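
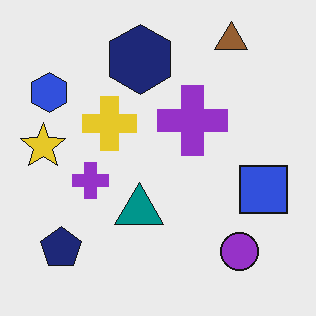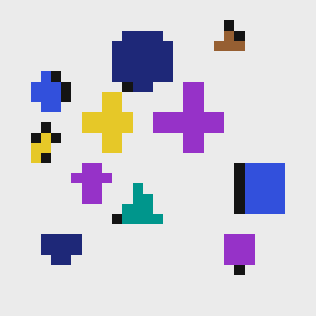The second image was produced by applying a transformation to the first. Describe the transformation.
Heavily pixelated into large blocks.

Shapes are reduced to large square blocks; fine edges and outlines are lost — a downscale-then-upscale (mosaic) effect.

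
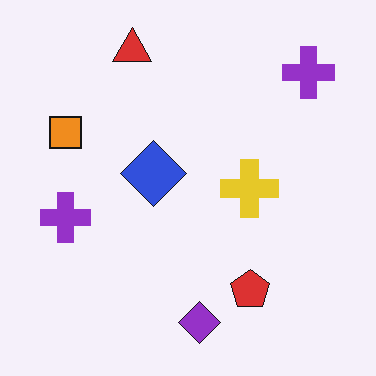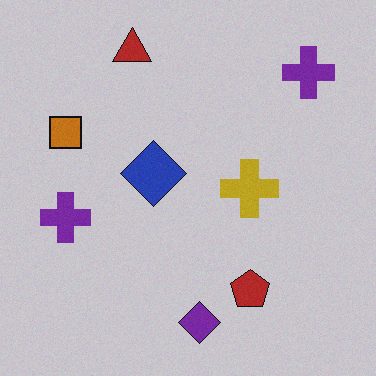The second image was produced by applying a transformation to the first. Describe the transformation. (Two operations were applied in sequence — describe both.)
This is the original image degraded with a light layer of grain, then slightly darkened.

Random speckle covers the whole image, including the flat background. Every pixel — background and shapes alike — is uniformly darkened.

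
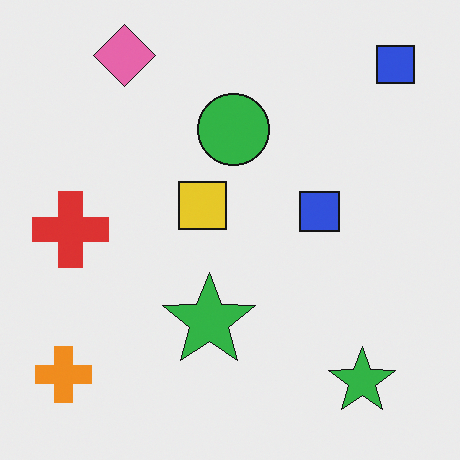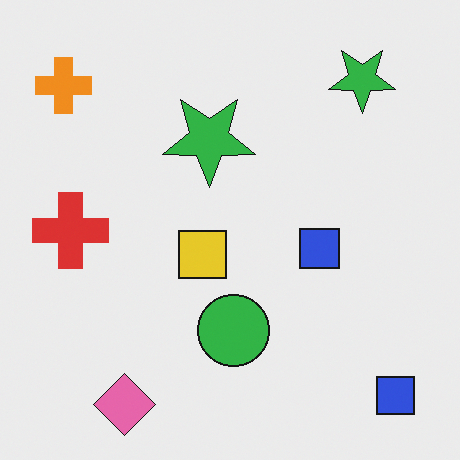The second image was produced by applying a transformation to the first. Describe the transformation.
This is the original image flipped vertically (top ↔ bottom).

The pink diamond is in the top-left of the first image and the bottom-left of the second — shapes on opposite sides of the horizontal midline have swapped in a mirror flip.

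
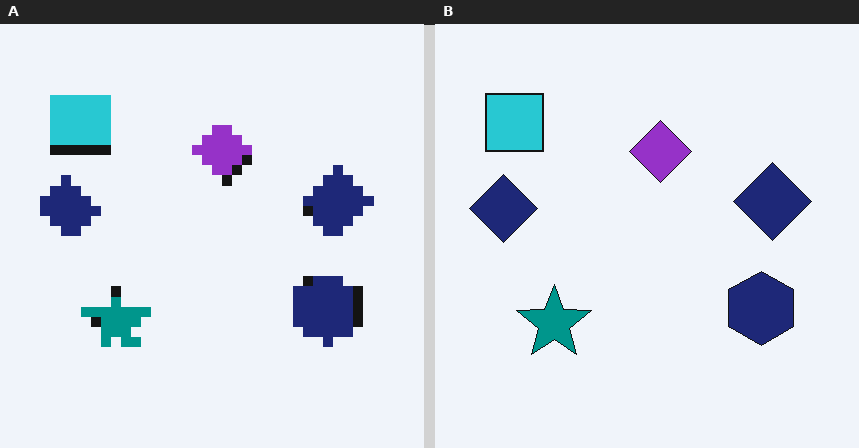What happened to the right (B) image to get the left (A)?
The image was heavily pixelated into large blocks.

Shapes are reduced to large square blocks; fine edges and outlines are lost — a downscale-then-upscale (mosaic) effect.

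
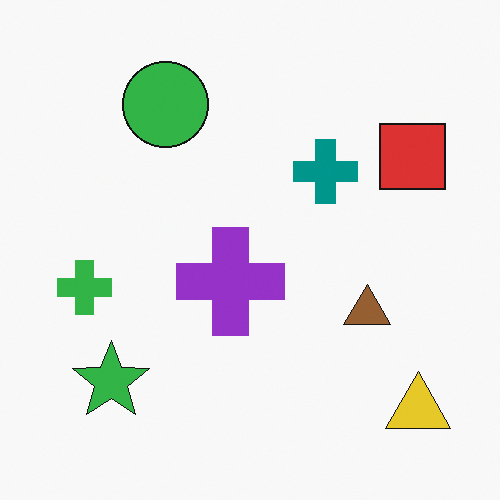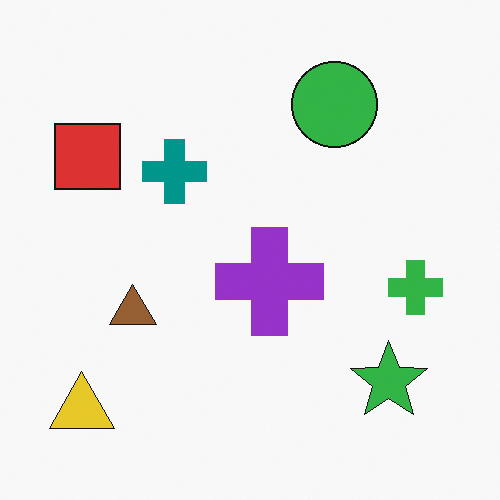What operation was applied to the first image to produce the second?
The transformation is: flipped horizontally (left ↔ right).

The yellow triangle is in the bottom-right of the first image and the bottom-left of the second — shapes on opposite sides of the vertical midline have swapped in a mirror flip.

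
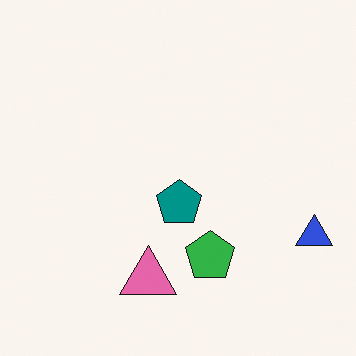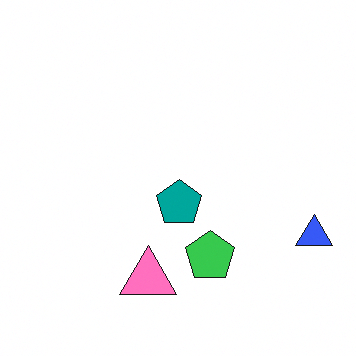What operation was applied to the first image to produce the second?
The second image is the first slightly brightened.

Every pixel — background and shapes alike — is uniformly brightened.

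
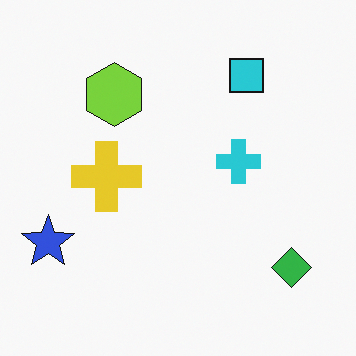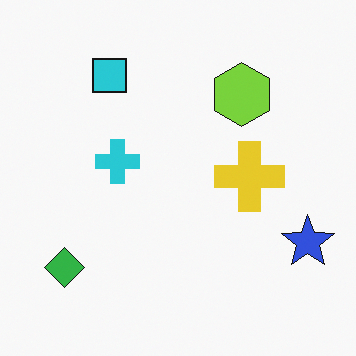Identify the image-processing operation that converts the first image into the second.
The transformation is: flipped horizontally (left ↔ right).

The blue star is in the bottom-left of the first image and the bottom-right of the second — shapes on opposite sides of the vertical midline have swapped in a mirror flip.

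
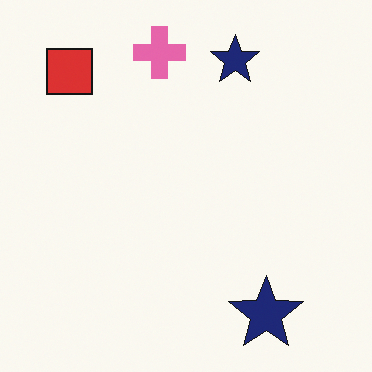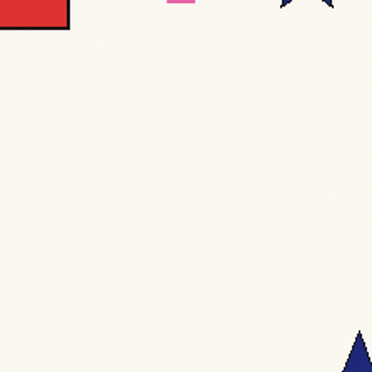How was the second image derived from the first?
Cropped tightly and scaled back up.

The visible shapes are larger and the field of view is narrower; shapes near the original edges may be partly or wholly outside the frame — a crop-and-rescale.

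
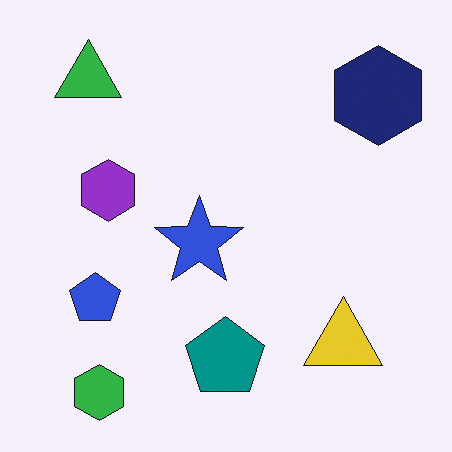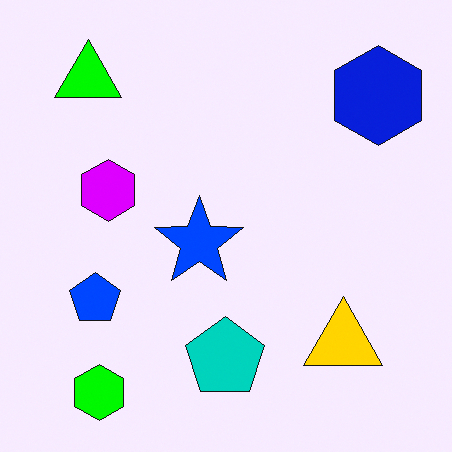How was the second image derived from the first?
The second image is the first made much more vivid (saturation change).

All colors are more vivid — a global saturation change.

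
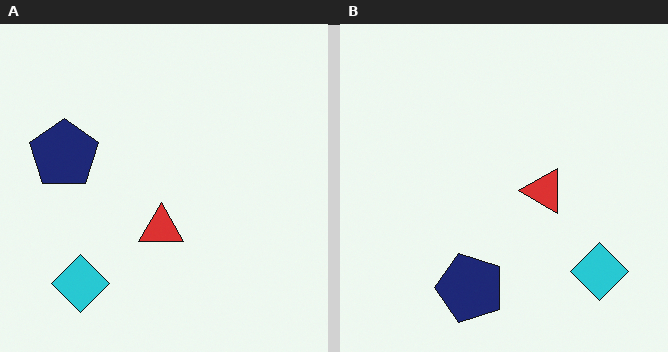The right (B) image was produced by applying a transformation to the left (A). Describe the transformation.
The transformation is: rotated 90° counter-clockwise.

The cyan diamond sits in the bottom-left of the left (A) image and the bottom-right of the right (B) — consistent with a whole-image 90° counter-clockwise rotation.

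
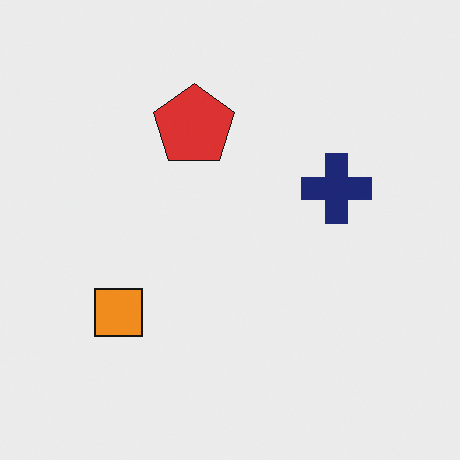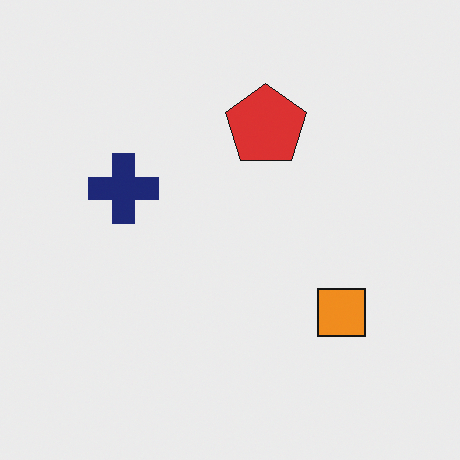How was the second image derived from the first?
Flipped horizontally (left ↔ right).

The orange square is in the bottom-left of the first image and the bottom-right of the second — shapes on opposite sides of the vertical midline have swapped in a mirror flip.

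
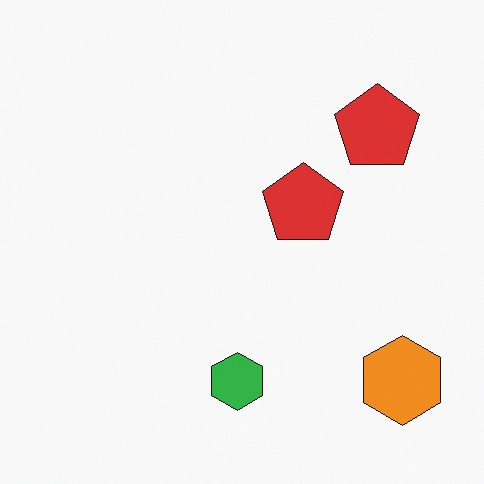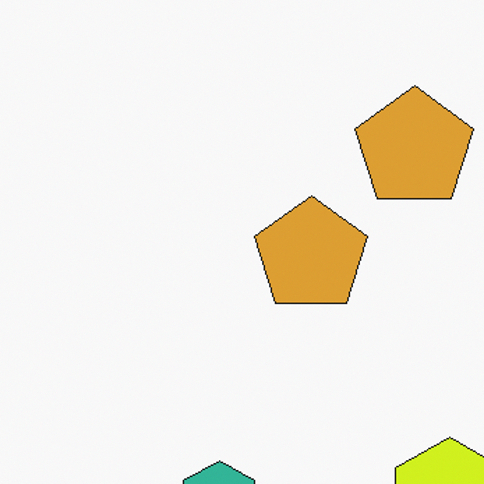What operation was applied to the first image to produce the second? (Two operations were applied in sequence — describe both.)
Cropped slightly and scaled back up, then hue-shifted slightly.

The visible shapes are larger and the field of view is narrower; shapes near the original edges may be partly or wholly outside the frame — a crop-and-rescale. Every shape's color has rotated by the same amount around the hue wheel — a uniform hue shift.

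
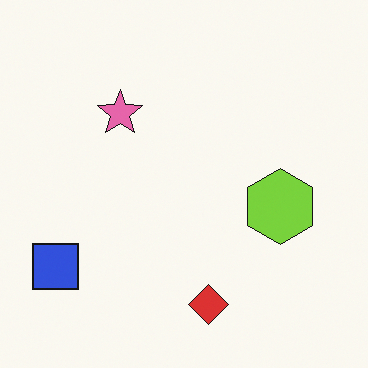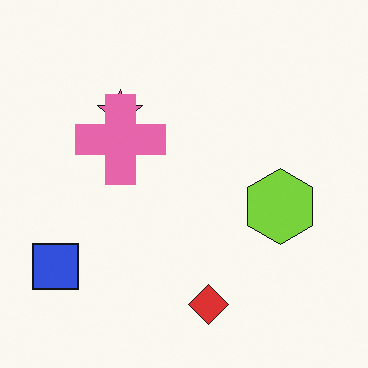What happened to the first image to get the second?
Overlaid with an additional pink cross.

A pink cross appears in the second image that is absent from the first.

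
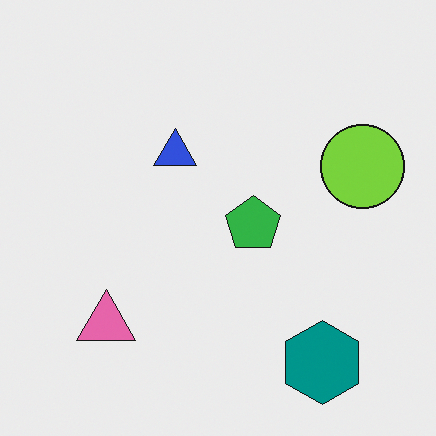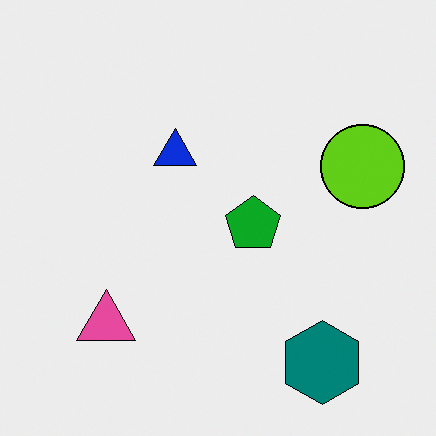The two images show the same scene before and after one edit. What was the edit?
This is the original image given slightly increased contrast.

Tones are pushed away from mid-grey across the whole image — a global contrast change.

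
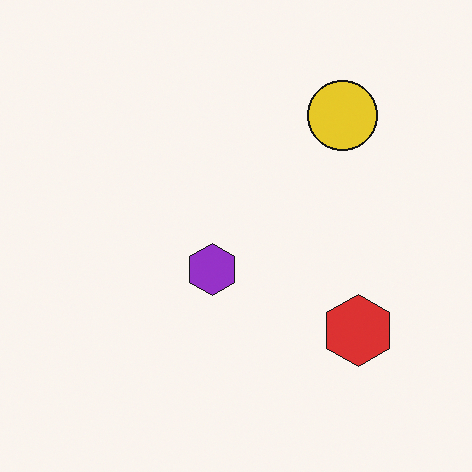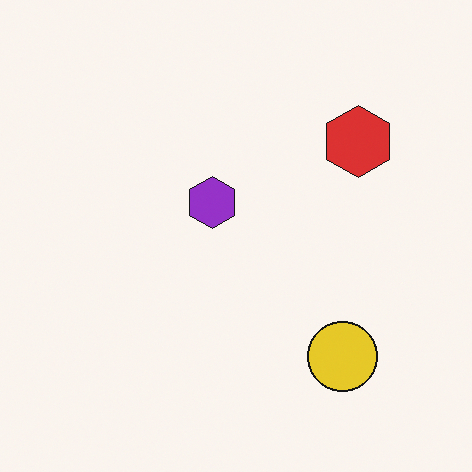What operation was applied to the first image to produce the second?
This is the original image flipped vertically (top ↔ bottom).

The yellow circle is in the top-right of the first image and the bottom-right of the second — shapes on opposite sides of the horizontal midline have swapped in a mirror flip.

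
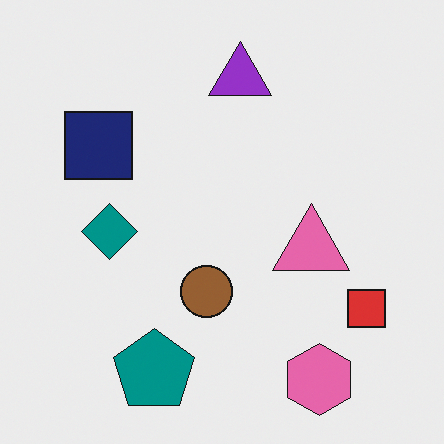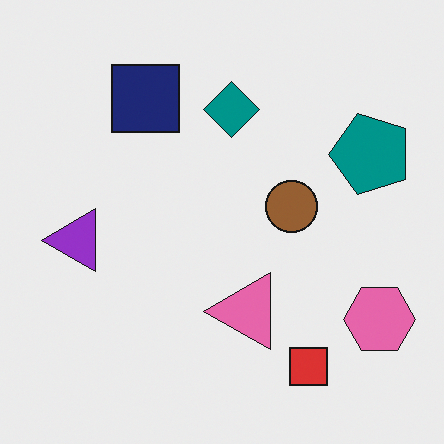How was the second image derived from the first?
The transformation is: transposed (reflected across the top-left ↔ bottom-right diagonal).

Shapes have swapped their row and column positions — what was in the top-right is now in the bottom-left — a diagonal reflection.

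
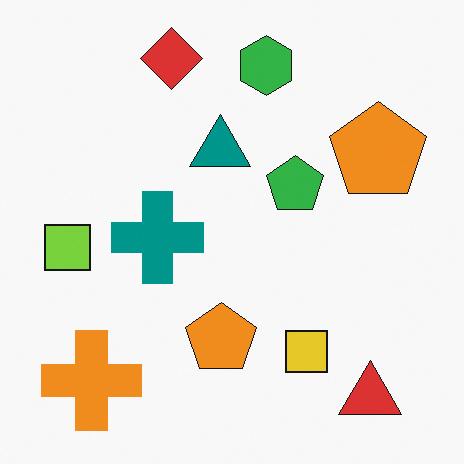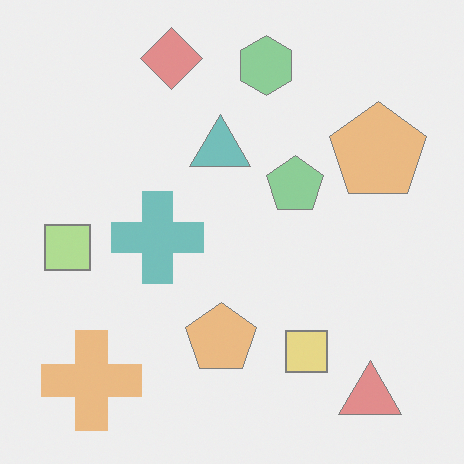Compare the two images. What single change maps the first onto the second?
Given much lower contrast.

Tones are pushed toward mid-grey across the whole image — a global contrast change.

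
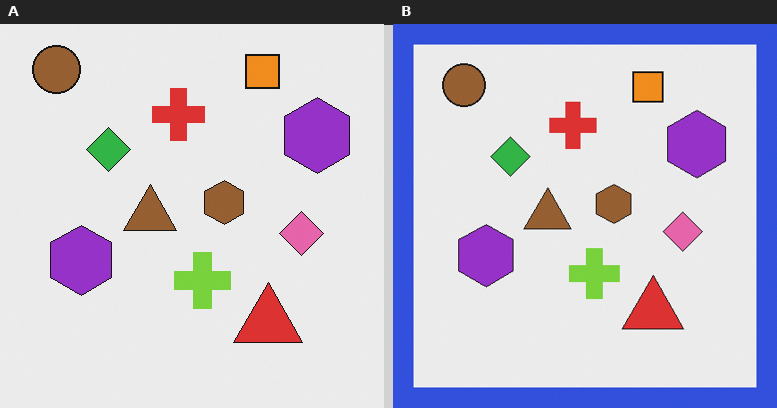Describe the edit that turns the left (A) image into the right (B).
This is the original image framed with a blue border.

A solid blue frame runs around the edge of the right (B) image, with the content slightly shrunk inside it.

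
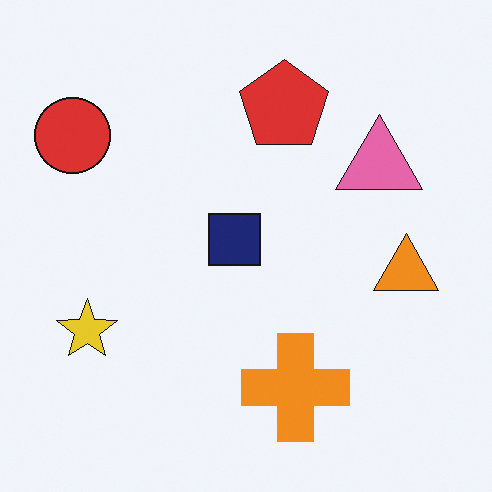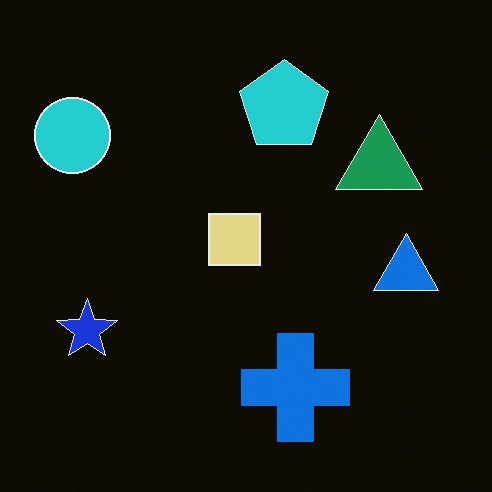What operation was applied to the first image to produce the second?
This is the original image color-inverted (negative).

The light background has become dark and every shape's color is its complement — a photographic negative.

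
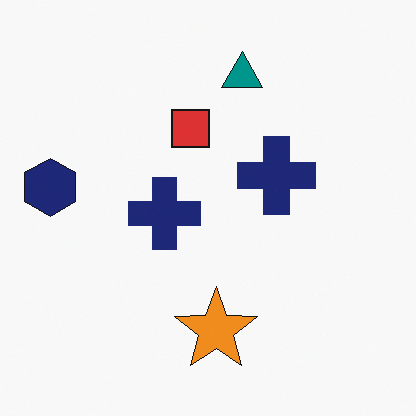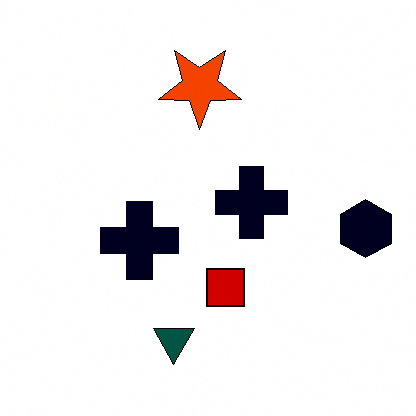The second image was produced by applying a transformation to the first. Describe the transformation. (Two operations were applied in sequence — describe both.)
The second image is the first boosted in contrast, then rotated 180°.

Tones are pushed away from mid-grey across the whole image — a global contrast change. The navy hexagon sits in the left of the first image and the right of the second — consistent with a whole-image 180° rotation.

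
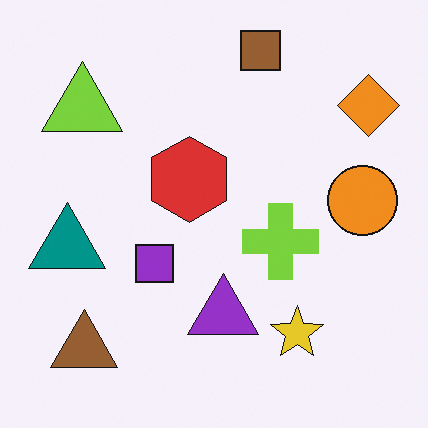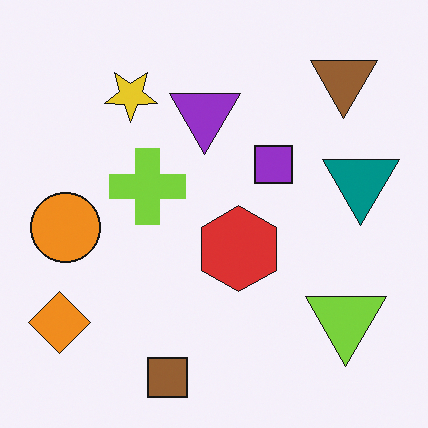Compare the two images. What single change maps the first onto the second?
It was rotated 180°.

The orange diamond sits in the top-right of the first image and the bottom-left of the second — consistent with a whole-image 180° rotation.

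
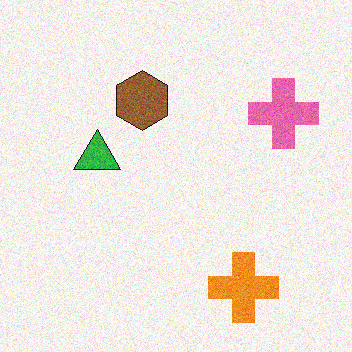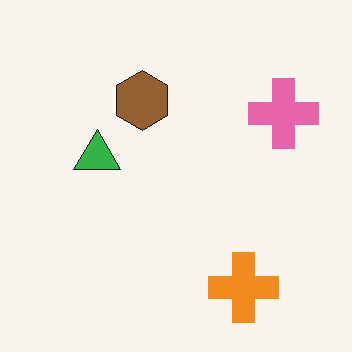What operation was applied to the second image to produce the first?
This is the original image degraded with visible gaussian noise.

Random speckle covers the whole image, including the flat background.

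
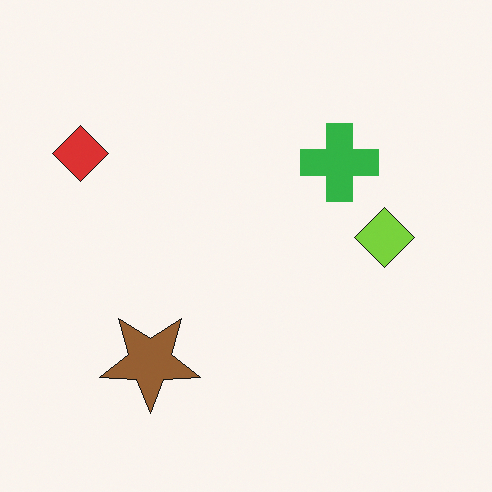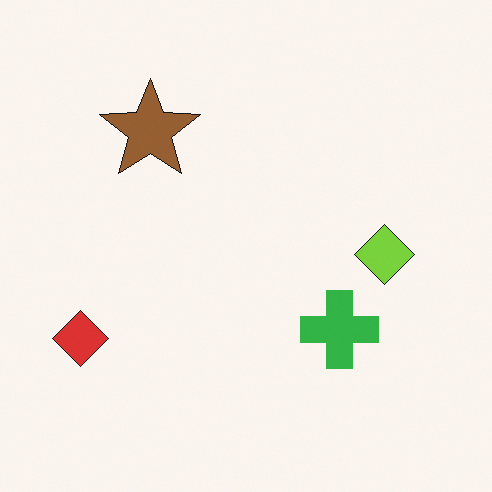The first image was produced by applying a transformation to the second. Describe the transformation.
This is the original image flipped vertically (top ↔ bottom).

The brown star is in the top-left of the second image and the bottom-left of the first — shapes on opposite sides of the horizontal midline have swapped in a mirror flip.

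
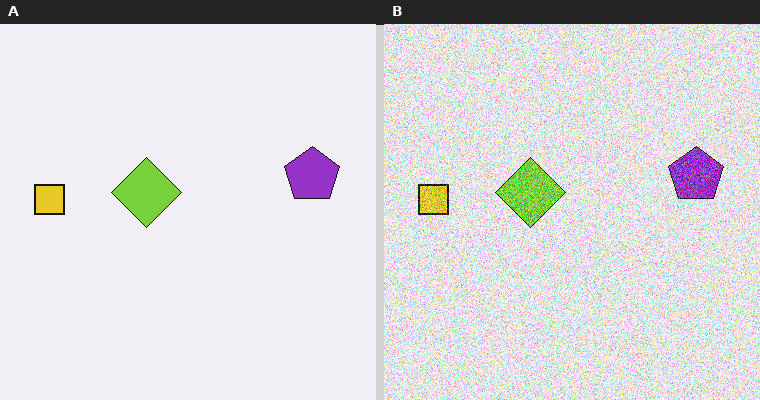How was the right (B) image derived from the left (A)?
The transformation is: degraded with strong gaussian noise.

Random speckle covers the whole image, including the flat background.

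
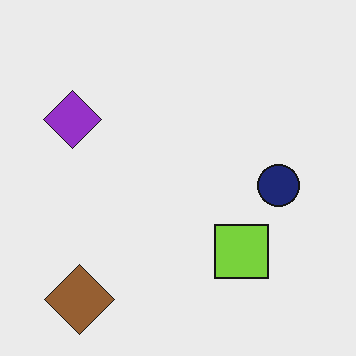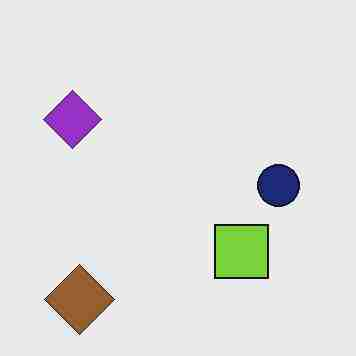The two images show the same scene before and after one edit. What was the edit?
The transformation is: degraded with heavy JPEG compression.

Blocky 8×8 compression artifacts appear around shape edges and the flat background shows ringing — characteristic JPEG degradation.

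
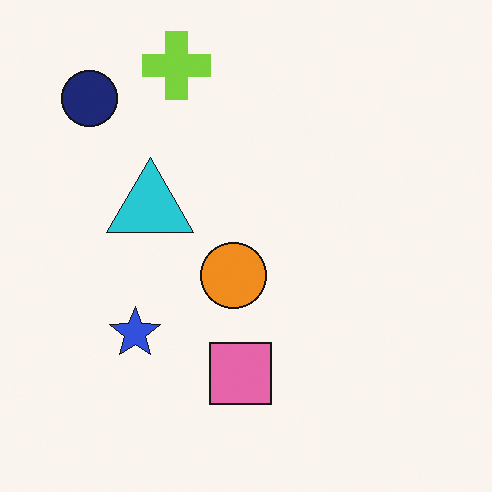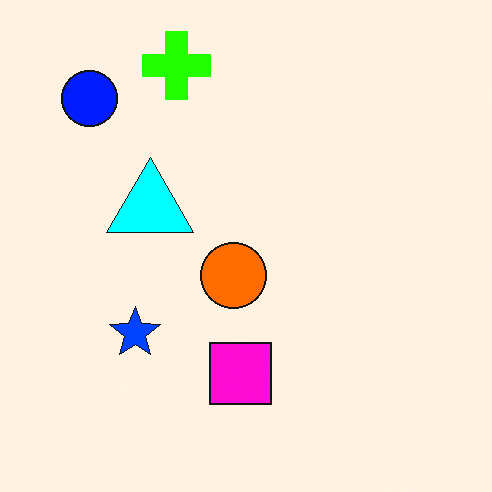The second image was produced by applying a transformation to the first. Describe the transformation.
The image was made much more vivid (saturation change).

All colors are more vivid — a global saturation change.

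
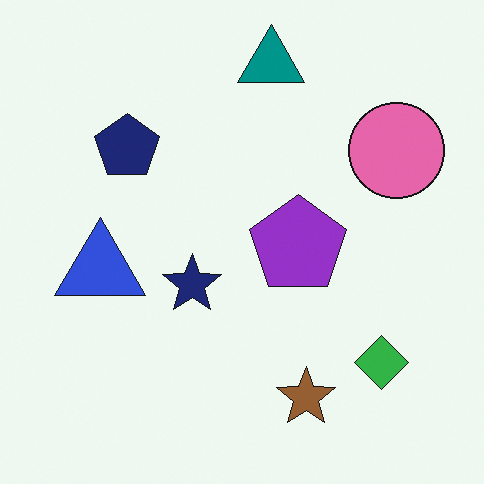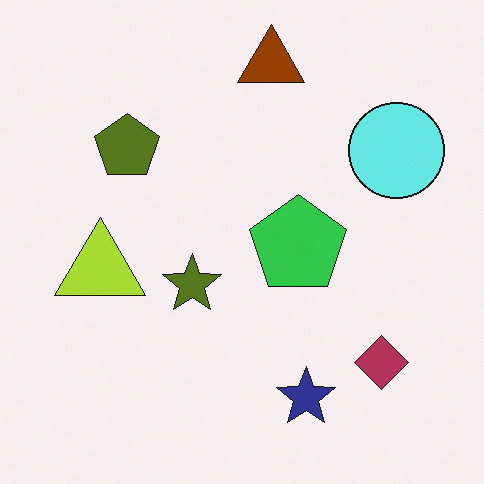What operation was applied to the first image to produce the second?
This is the original image hue-shifted through roughly half the color wheel.

Every shape's color has rotated by the same amount around the hue wheel — a uniform hue shift.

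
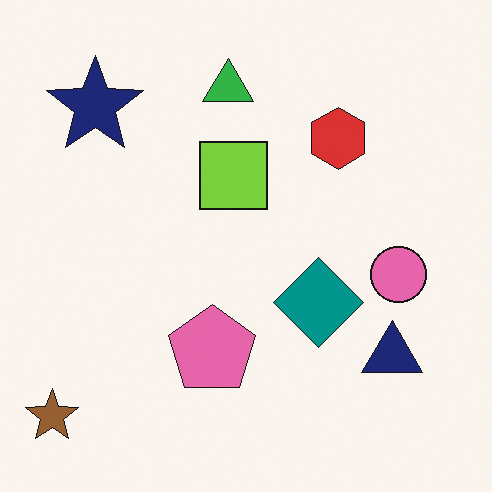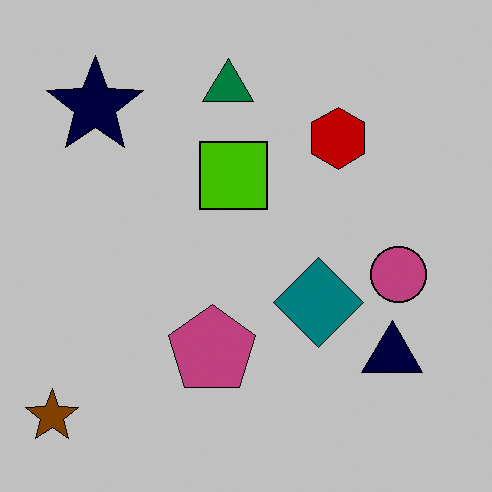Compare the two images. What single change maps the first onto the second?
This is the original image heavily posterized to just a handful of flat colors.

Each flat color has snapped to a coarser quantized level — most visibly, the near-white background has dropped to a flat grey.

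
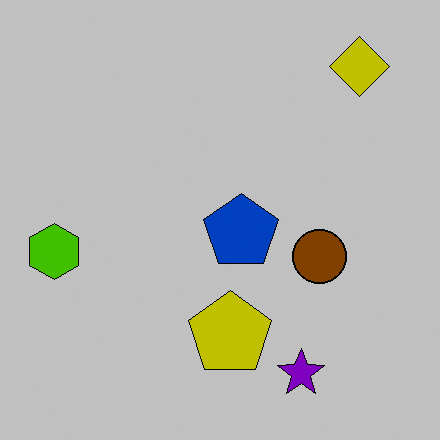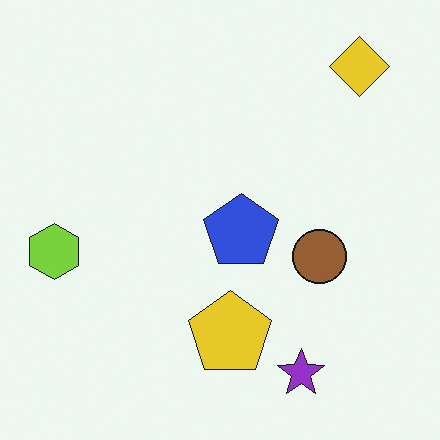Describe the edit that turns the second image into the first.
The first image is the second aggressively posterized.

Each flat color has snapped to a coarser quantized level — most visibly, the near-white background has dropped to a flat grey.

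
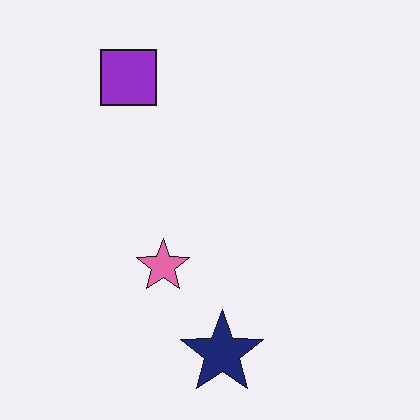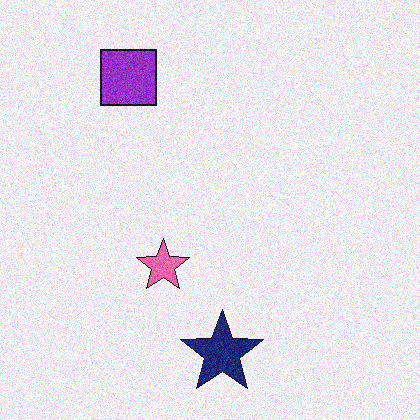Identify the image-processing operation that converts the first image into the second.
It was degraded with visible gaussian noise.

Random speckle covers the whole image, including the flat background.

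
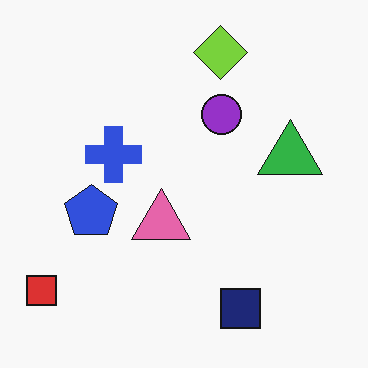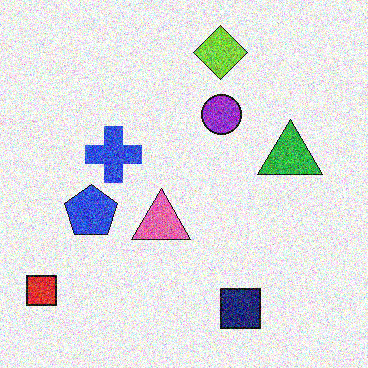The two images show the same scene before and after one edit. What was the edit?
The second image is the first degraded with strong gaussian noise.

Random speckle covers the whole image, including the flat background.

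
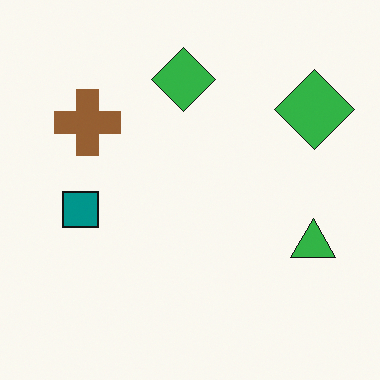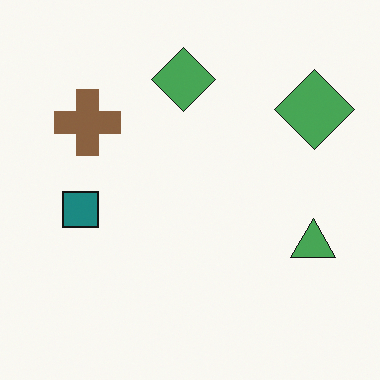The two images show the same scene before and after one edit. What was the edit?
It was slightly desaturated.

All colors are more muted and greyish — a global saturation change.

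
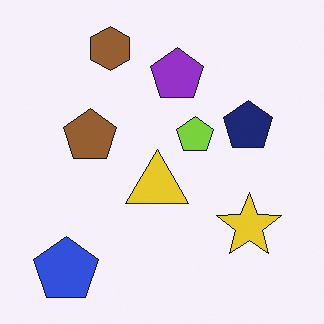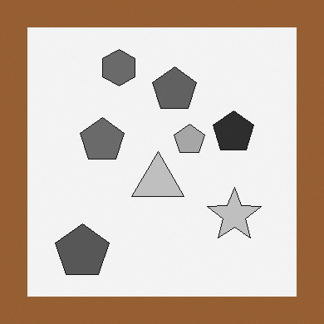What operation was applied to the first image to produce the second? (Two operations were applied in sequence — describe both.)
The second image is the first converted to grayscale, then framed with a brown border.

All color is removed — every shape is now a shade of grey. A solid brown frame runs around the edge of the second image, with the content slightly shrunk inside it.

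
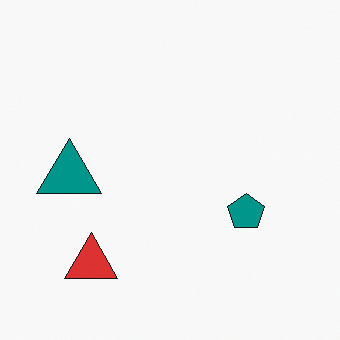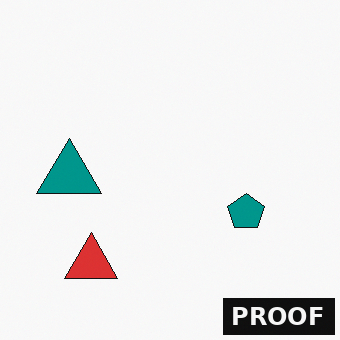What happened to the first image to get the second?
The image was watermarked with the text "PROOF" in the lower-right corner.

A dark label reading "PROOF" appears in the lower-right corner.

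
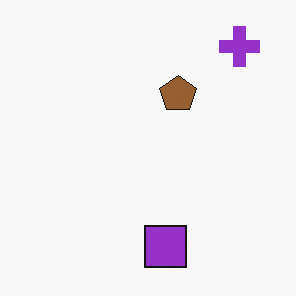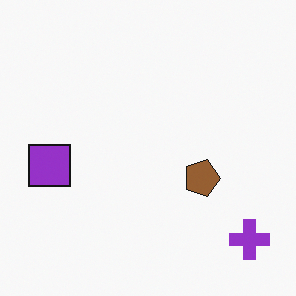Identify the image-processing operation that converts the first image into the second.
The transformation is: rotated 90° clockwise.

The purple cross sits in the top-right of the first image and the bottom-right of the second — consistent with a whole-image 90° clockwise rotation.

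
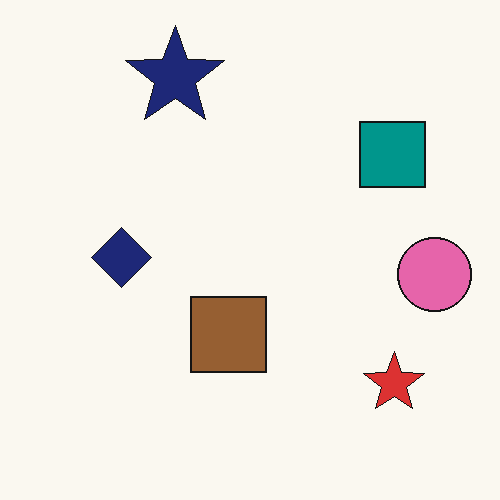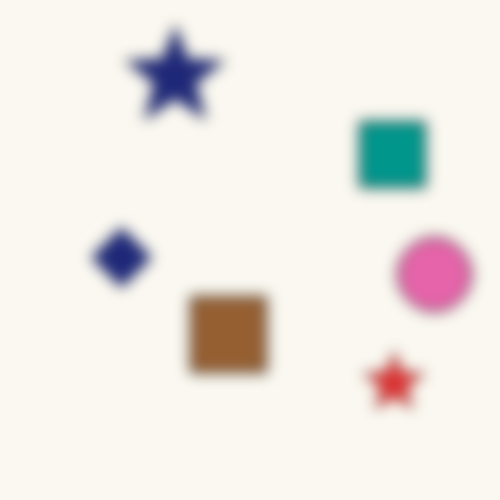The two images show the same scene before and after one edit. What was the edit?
It was strongly gaussian-blurred.

Shape edges and outlines are uniformly softened across the whole image.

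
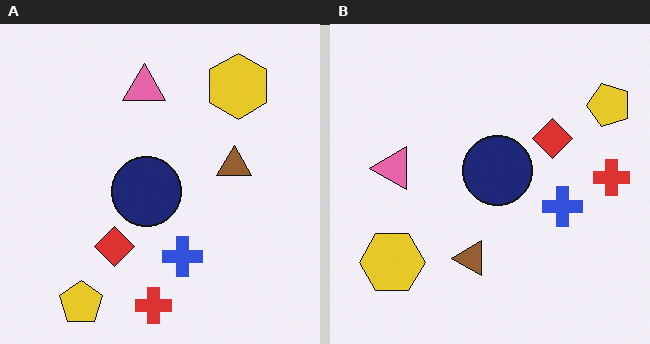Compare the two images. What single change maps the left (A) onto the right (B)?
It was transposed (reflected across the top-left ↔ bottom-right diagonal).

Shapes have swapped their row and column positions — what was in the top-right is now in the bottom-left — a diagonal reflection.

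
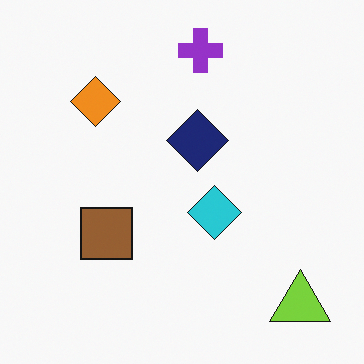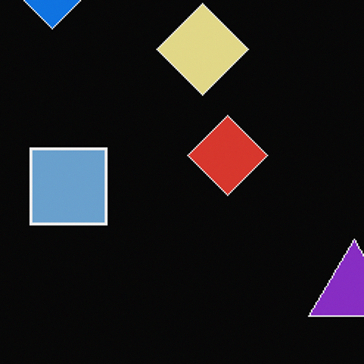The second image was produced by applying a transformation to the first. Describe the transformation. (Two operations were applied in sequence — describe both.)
Color-inverted (negative), then cropped to a modestly smaller region and rescaled.

The light background has become dark and every shape's color is its complement — a photographic negative. The visible shapes are larger and the field of view is narrower; shapes near the original edges may be partly or wholly outside the frame — a crop-and-rescale.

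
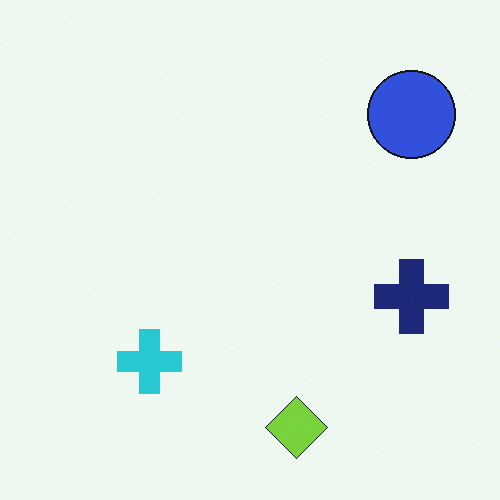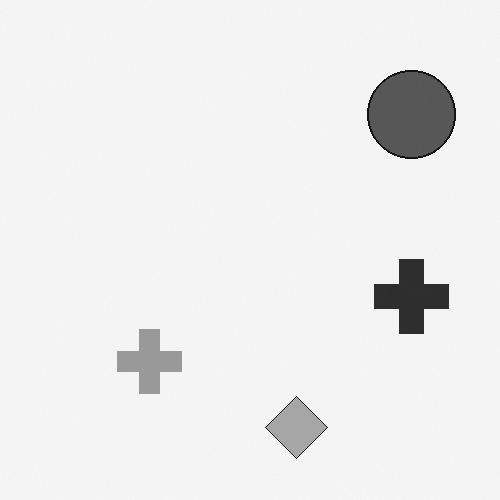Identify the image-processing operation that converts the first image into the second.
Converted to grayscale.

All color is removed — every shape is now a shade of grey.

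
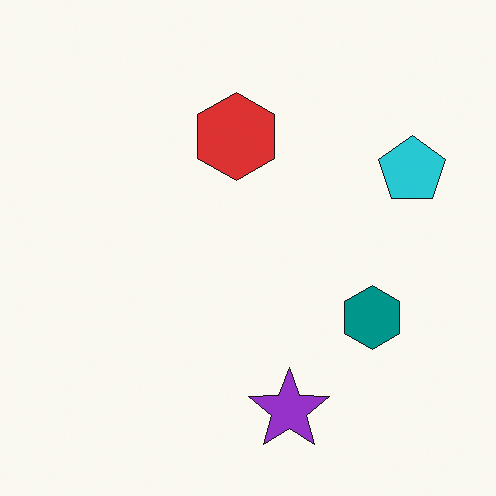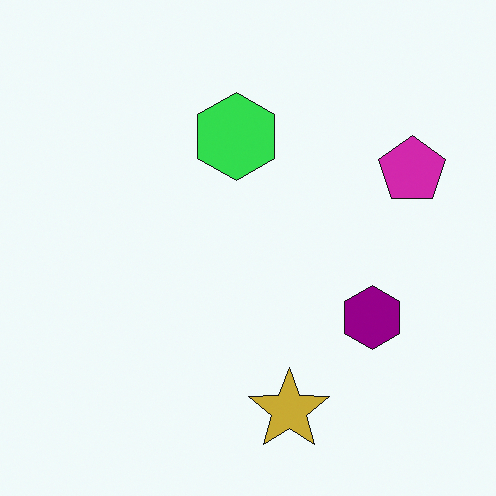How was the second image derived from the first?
Hue-shifted noticeably.

Every shape's color has rotated by the same amount around the hue wheel — a uniform hue shift.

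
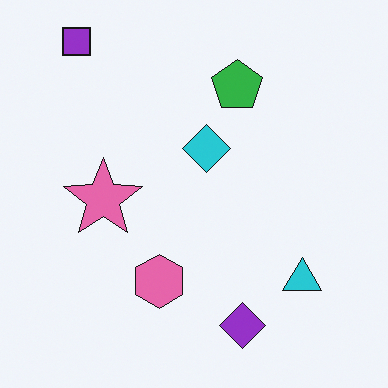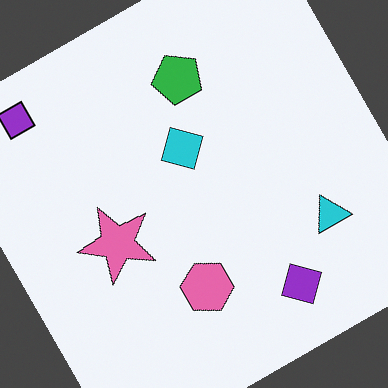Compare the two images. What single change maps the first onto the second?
The transformation is: rotated counter-clockwise by a clearly visible amount.

Every shape is tilted by the same angle and the image corners show triangular fill wedges — a whole-image rotation by a non-right angle.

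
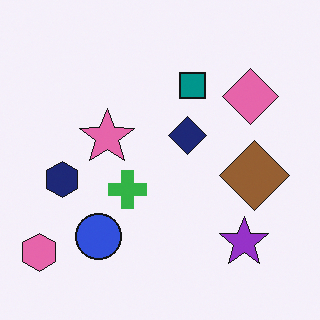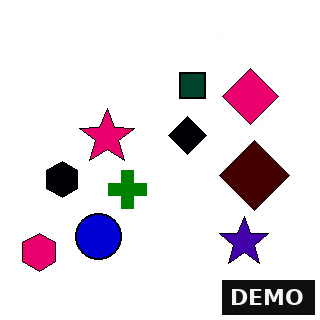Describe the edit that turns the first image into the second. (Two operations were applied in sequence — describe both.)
The image was given much higher contrast, then watermarked with the text "DEMO" in the lower-right corner.

Tones are pushed away from mid-grey across the whole image — a global contrast change. A dark label reading "DEMO" appears in the lower-right corner.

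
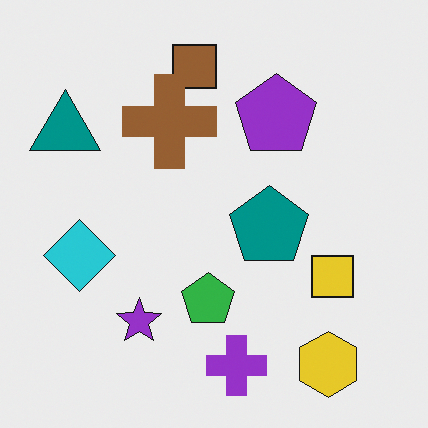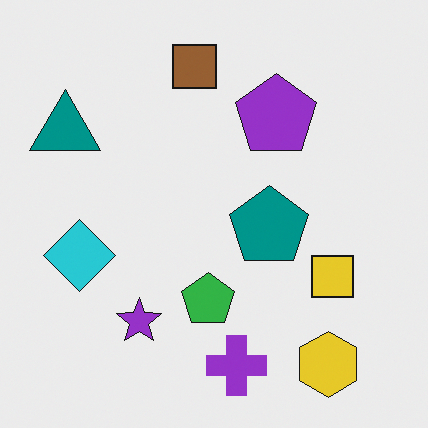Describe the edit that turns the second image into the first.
The image was overlaid with an additional brown cross.

A brown cross appears in the first image that is absent from the second.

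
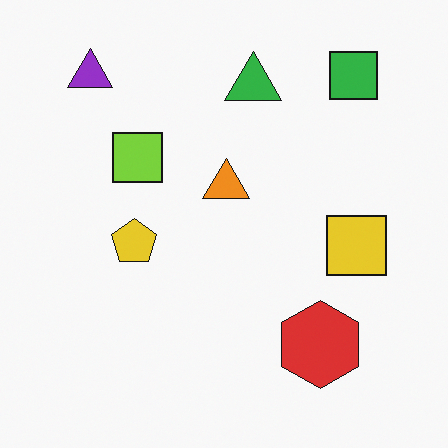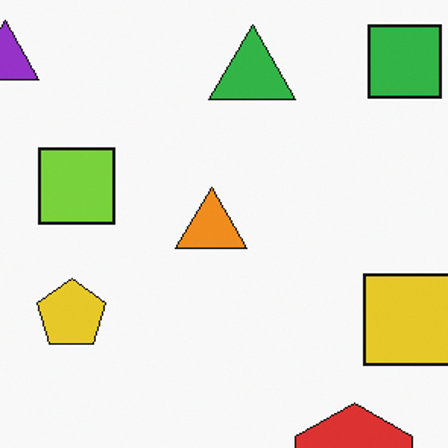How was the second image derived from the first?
The image was cropped slightly and scaled back up.

The visible shapes are larger and the field of view is narrower; shapes near the original edges may be partly or wholly outside the frame — a crop-and-rescale.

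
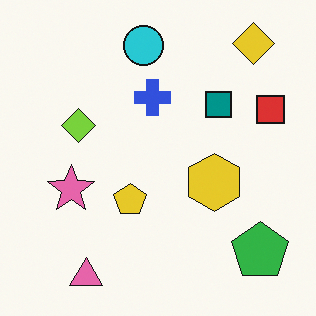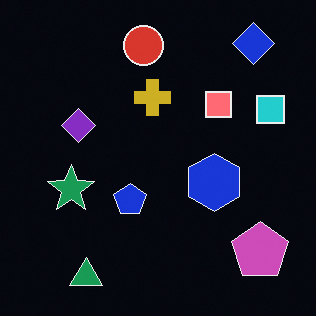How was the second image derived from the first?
Color-inverted (negative).

The light background has become dark and every shape's color is its complement — a photographic negative.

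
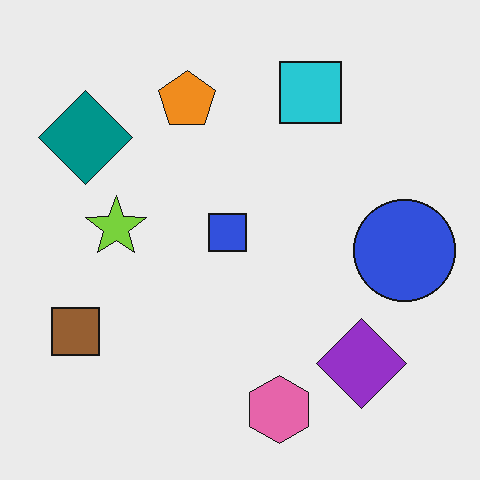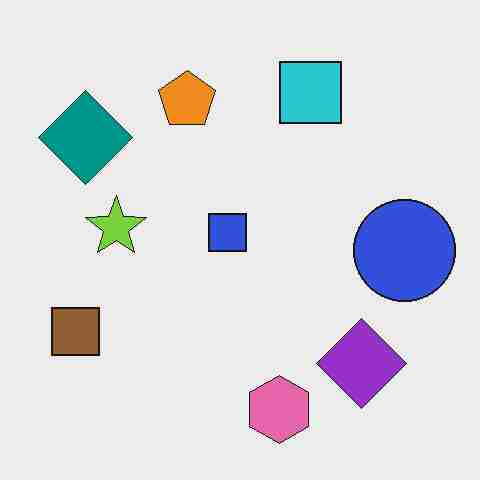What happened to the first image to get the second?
Degraded with heavy JPEG compression.

Blocky 8×8 compression artifacts appear around shape edges and the flat background shows ringing — characteristic JPEG degradation.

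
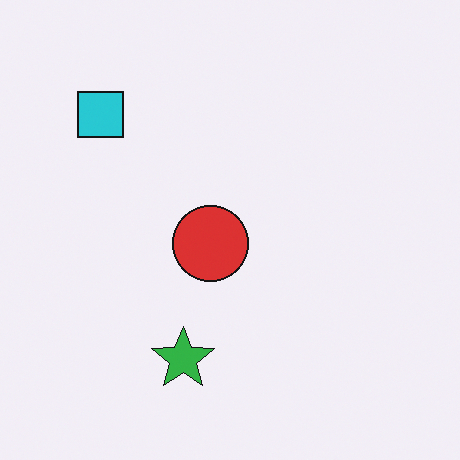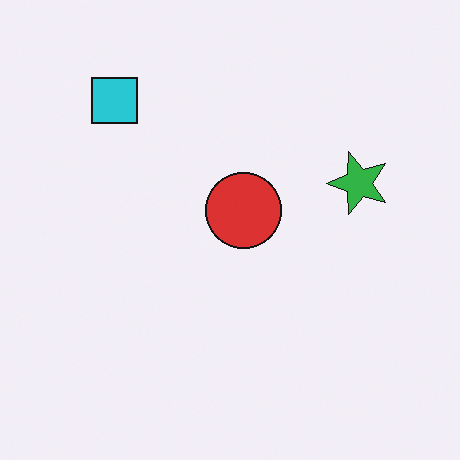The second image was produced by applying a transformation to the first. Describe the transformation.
It was transposed (reflected across the top-left ↔ bottom-right diagonal).

Shapes have swapped their row and column positions — what was in the top-right is now in the bottom-left — a diagonal reflection.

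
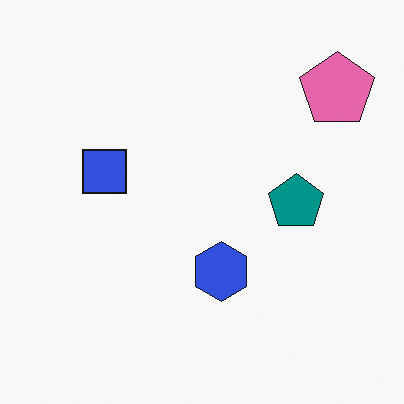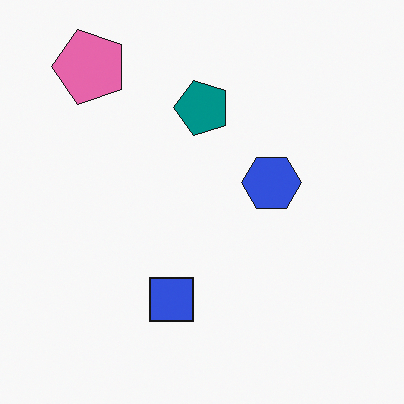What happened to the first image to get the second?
The image was rotated 90° counter-clockwise.

The pink pentagon sits in the top-right of the first image and the top-left of the second — consistent with a whole-image 90° counter-clockwise rotation.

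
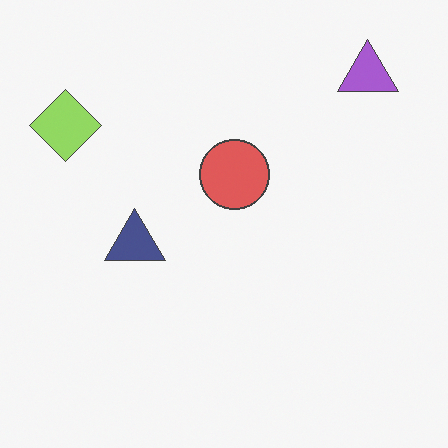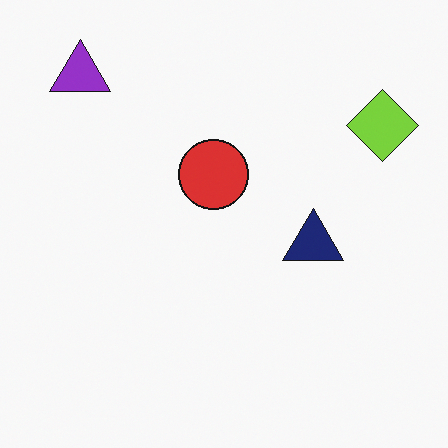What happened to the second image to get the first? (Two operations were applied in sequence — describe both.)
It was given slightly reduced contrast, then flipped horizontally (left ↔ right).

Tones are pushed toward mid-grey across the whole image — a global contrast change. The lime diamond is in the top-right of the second image and the top-left of the first — shapes on opposite sides of the vertical midline have swapped in a mirror flip.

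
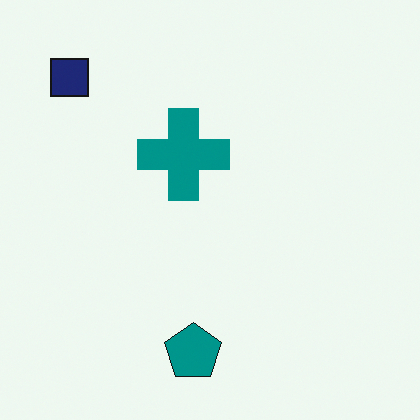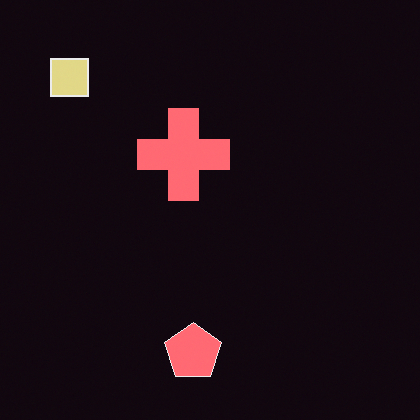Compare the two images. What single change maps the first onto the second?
This is the original image color-inverted (negative).

The light background has become dark and every shape's color is its complement — a photographic negative.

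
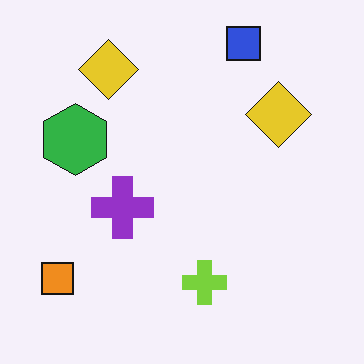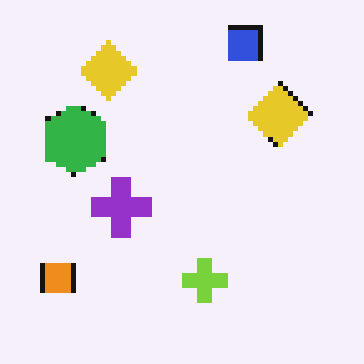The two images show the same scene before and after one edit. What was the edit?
It was lightly pixelated (a mild mosaic effect).

Shapes are reduced to large square blocks; fine edges and outlines are lost — a downscale-then-upscale (mosaic) effect.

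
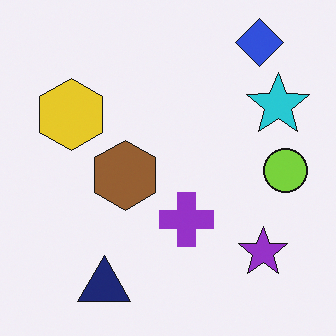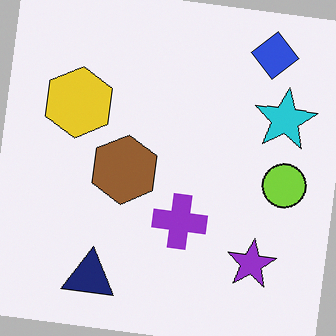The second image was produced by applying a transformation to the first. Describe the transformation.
Rotated clockwise by a slight angle.

Every shape is tilted by the same angle and the image corners show triangular fill wedges — a whole-image rotation by a non-right angle.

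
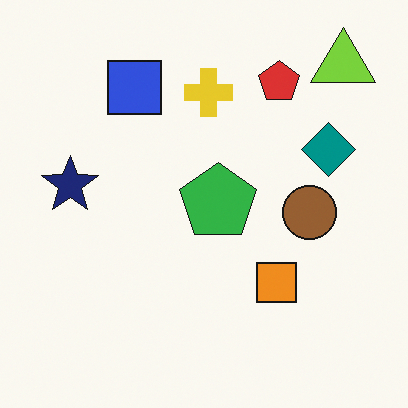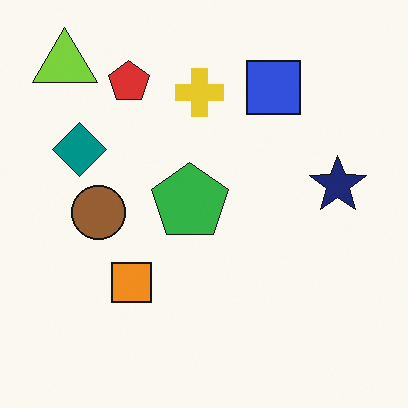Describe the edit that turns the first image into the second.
The image was flipped horizontally (left ↔ right).

The lime triangle is in the top-right of the first image and the top-left of the second — shapes on opposite sides of the vertical midline have swapped in a mirror flip.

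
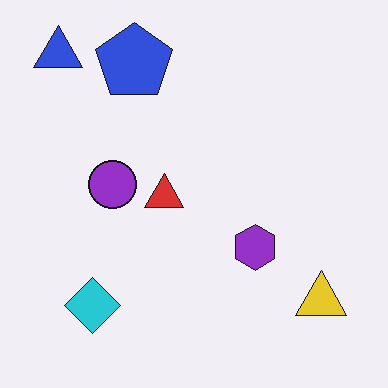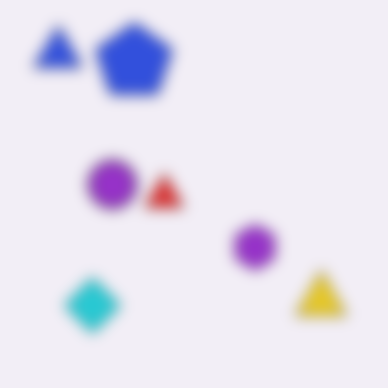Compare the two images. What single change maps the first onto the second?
The second image is the first heavily blurred.

Shape edges and outlines are uniformly softened across the whole image.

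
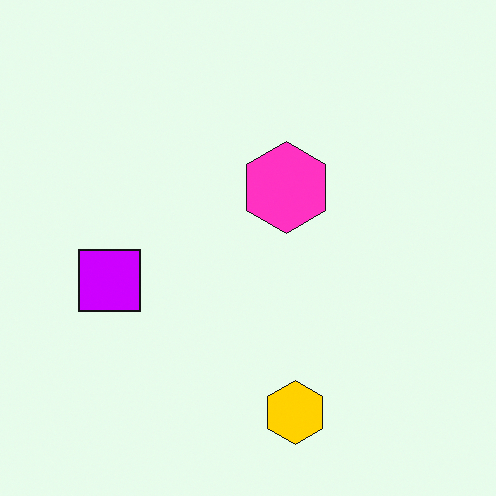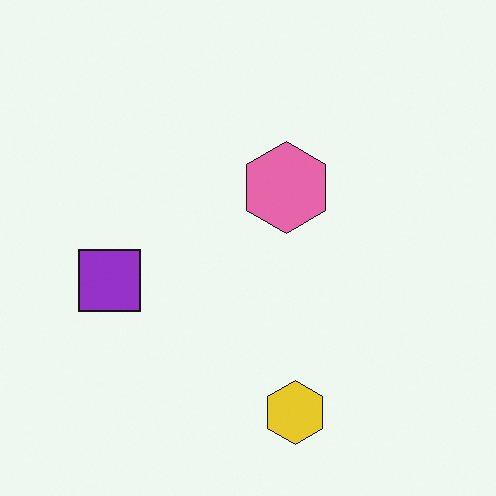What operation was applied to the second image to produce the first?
The image was heavily oversaturated.

All colors are more vivid — a global saturation change.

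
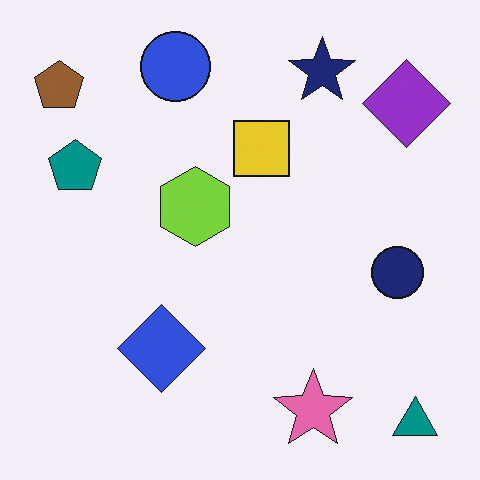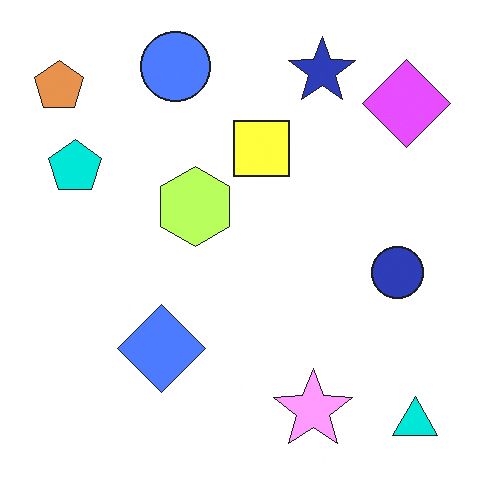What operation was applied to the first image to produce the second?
It was substantially brightened.

Every pixel — background and shapes alike — is uniformly brightened.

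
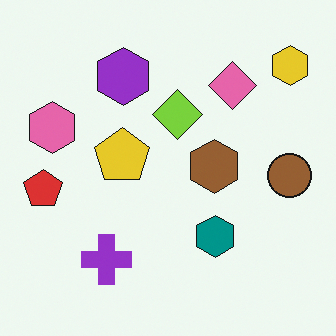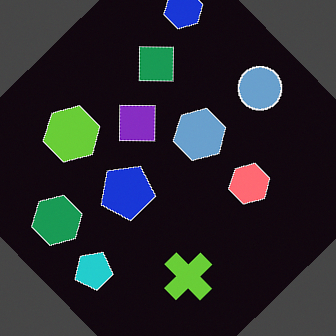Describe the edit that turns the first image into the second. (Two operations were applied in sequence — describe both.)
The image was color-inverted (negative), then rotated counter-clockwise by a large amount — several tens of degrees.

The light background has become dark and every shape's color is its complement — a photographic negative. Every shape is tilted by the same angle and the image corners show triangular fill wedges — a whole-image rotation by a non-right angle.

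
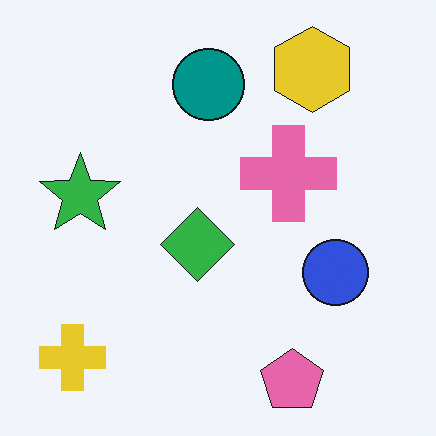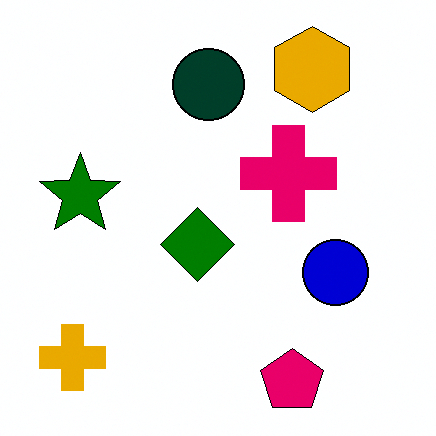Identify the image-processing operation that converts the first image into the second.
This is the original image boosted in contrast.

Tones are pushed away from mid-grey across the whole image — a global contrast change.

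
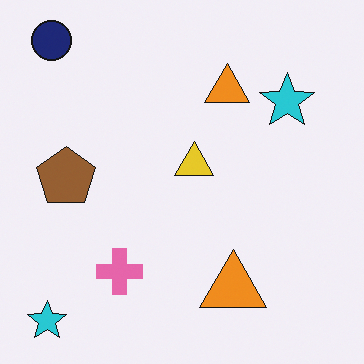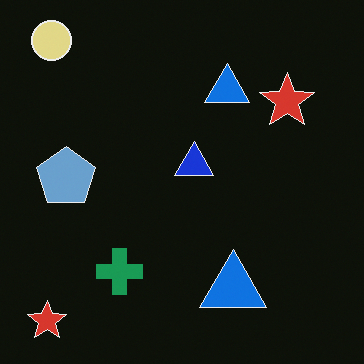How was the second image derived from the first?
It was color-inverted (negative).

The light background has become dark and every shape's color is its complement — a photographic negative.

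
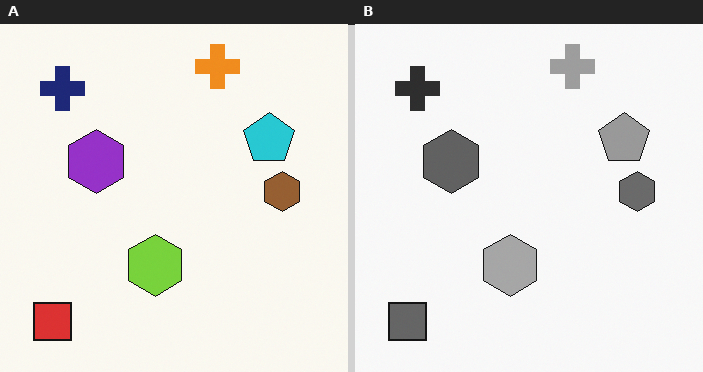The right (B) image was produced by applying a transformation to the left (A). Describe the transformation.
It was converted to grayscale.

All color is removed — every shape is now a shade of grey.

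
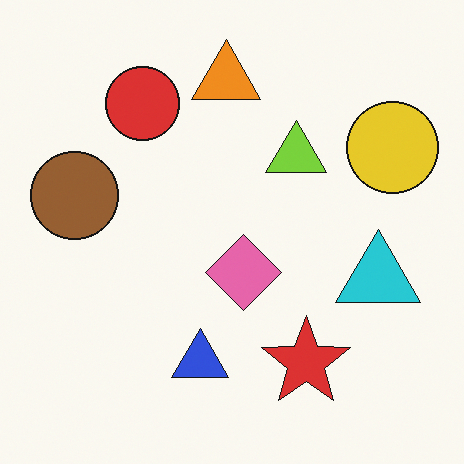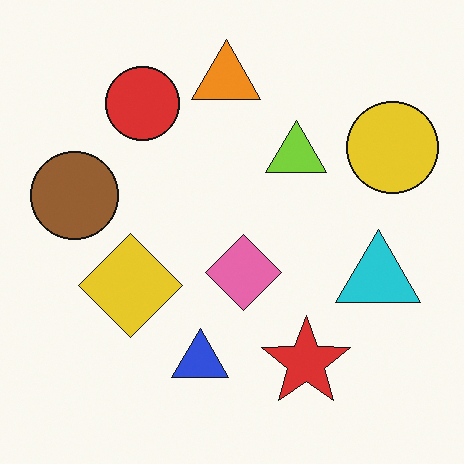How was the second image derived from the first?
The transformation is: overlaid with an additional yellow diamond.

A yellow diamond appears in the second image that is absent from the first.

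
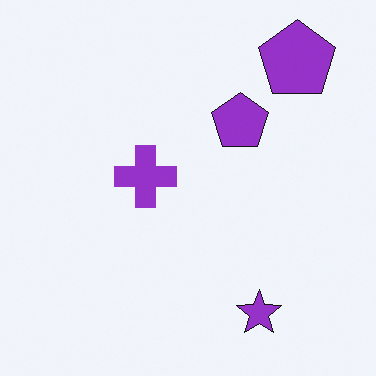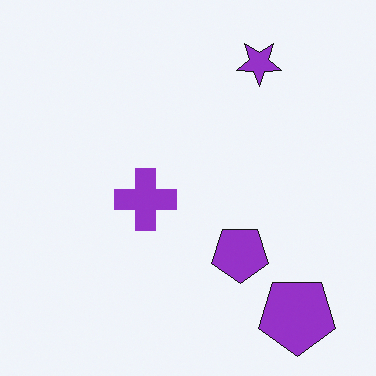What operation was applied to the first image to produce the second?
This is the original image flipped vertically (top ↔ bottom).

The purple star is in the bottom-right of the first image and the top-right of the second — shapes on opposite sides of the horizontal midline have swapped in a mirror flip.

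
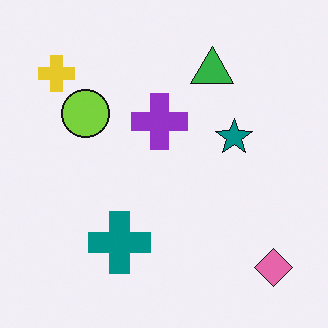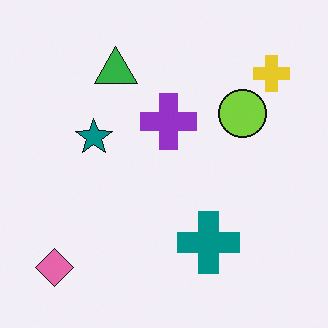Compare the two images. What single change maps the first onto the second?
The image was flipped horizontally (left ↔ right).

The pink diamond is in the bottom-right of the first image and the bottom-left of the second — shapes on opposite sides of the vertical midline have swapped in a mirror flip.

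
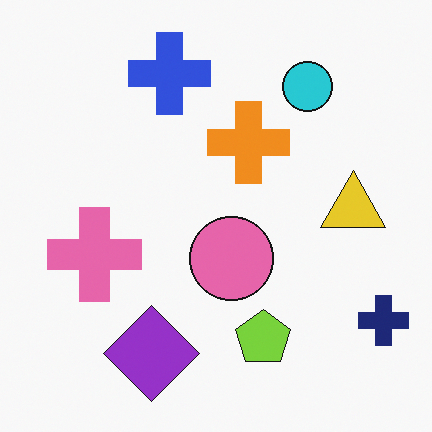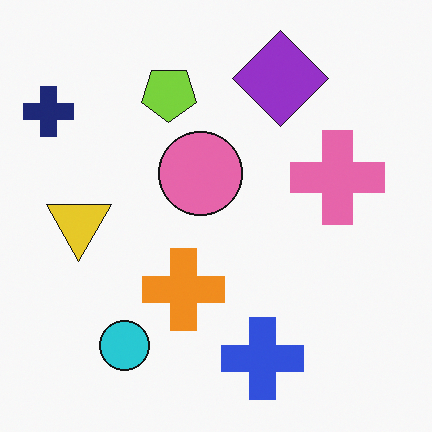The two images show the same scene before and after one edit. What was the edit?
The second image is the first rotated 180°.

The navy cross sits in the bottom-right of the first image and the top-left of the second — consistent with a whole-image 180° rotation.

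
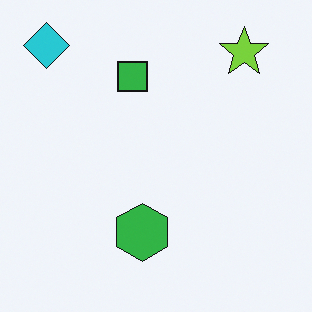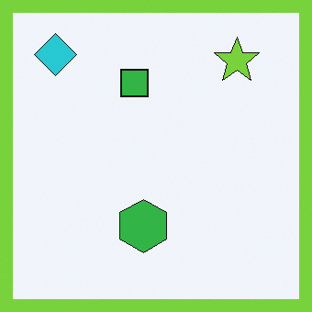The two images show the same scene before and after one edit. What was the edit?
This is the original image framed with a lime border.

A solid lime frame runs around the edge of the second image, with the content slightly shrunk inside it.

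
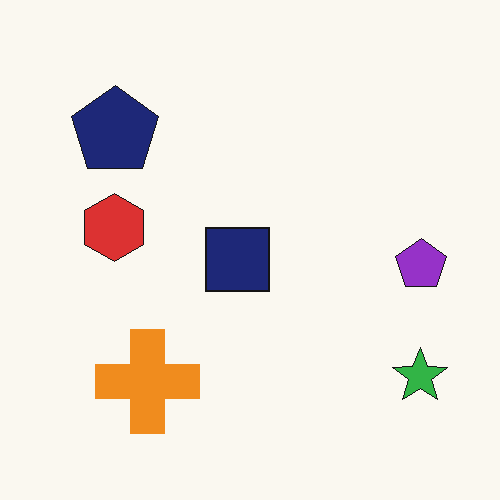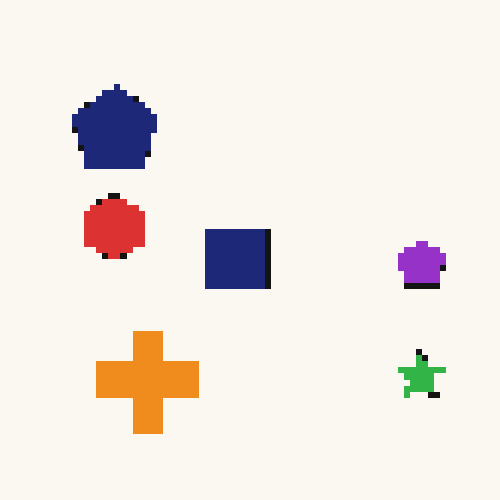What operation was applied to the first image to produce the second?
Moderately pixelated.

Shapes are reduced to large square blocks; fine edges and outlines are lost — a downscale-then-upscale (mosaic) effect.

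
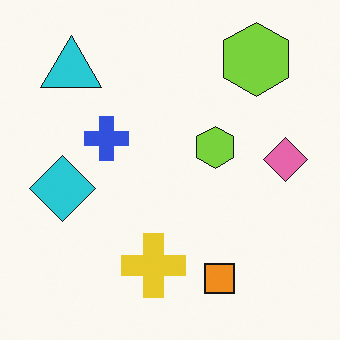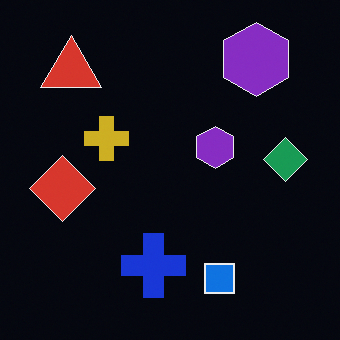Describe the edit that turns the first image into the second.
The second image is the first color-inverted (negative).

The light background has become dark and every shape's color is its complement — a photographic negative.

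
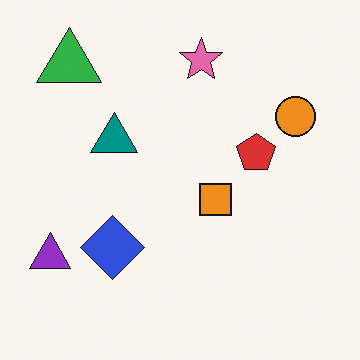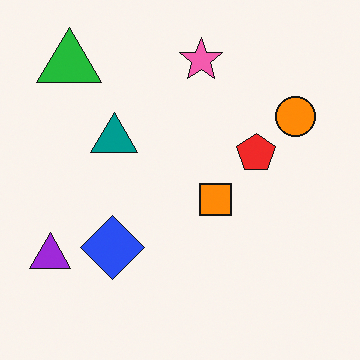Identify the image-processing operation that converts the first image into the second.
This is the original image slightly oversaturated.

All colors are more vivid — a global saturation change.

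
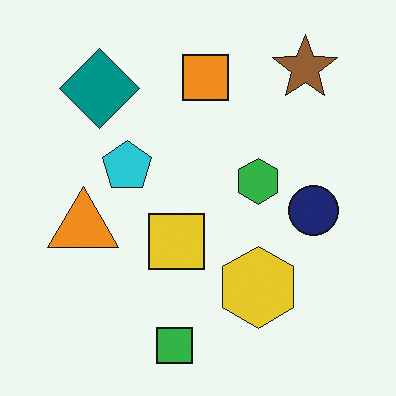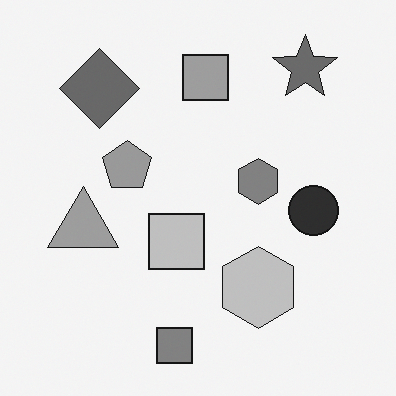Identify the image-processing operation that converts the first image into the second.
The transformation is: converted to grayscale.

All color is removed — every shape is now a shade of grey.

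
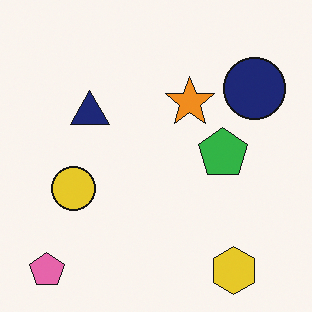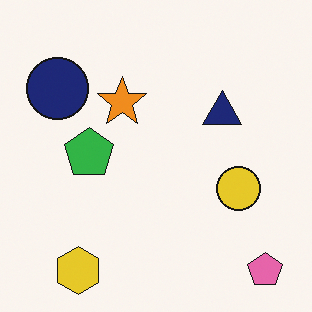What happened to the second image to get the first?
Flipped horizontally (left ↔ right).

The pink pentagon is in the bottom-right of the second image and the bottom-left of the first — shapes on opposite sides of the vertical midline have swapped in a mirror flip.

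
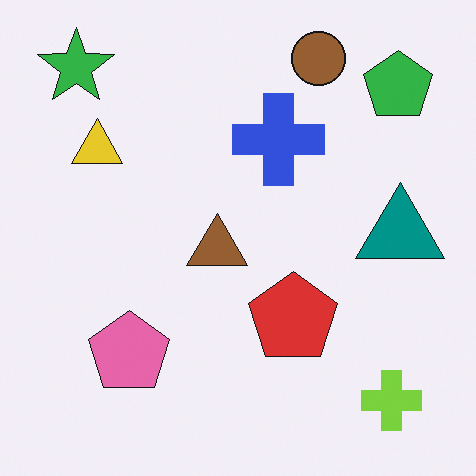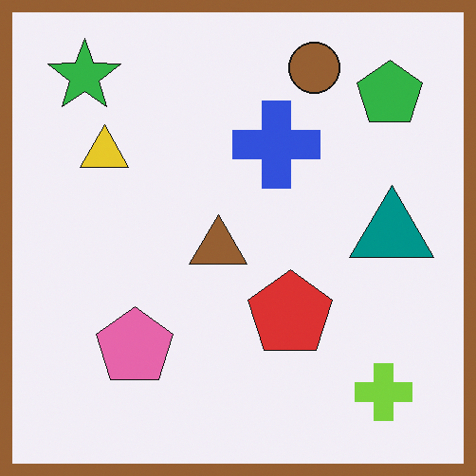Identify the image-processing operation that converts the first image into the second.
The second image is the first framed with a brown border.

A solid brown frame runs around the edge of the second image, with the content slightly shrunk inside it.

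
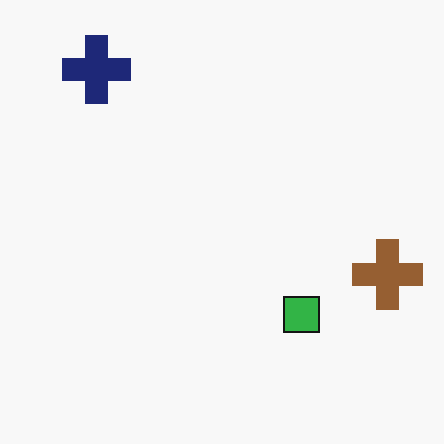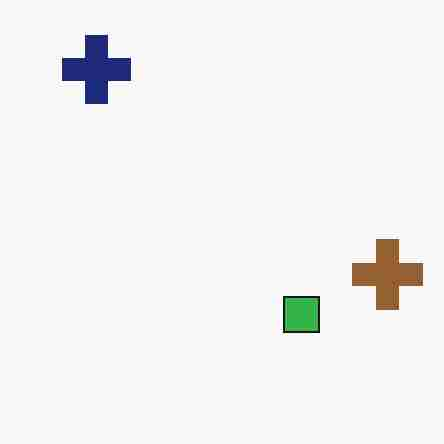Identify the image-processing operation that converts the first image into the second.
The image was degraded with heavy JPEG compression.

Blocky 8×8 compression artifacts appear around shape edges and the flat background shows ringing — characteristic JPEG degradation.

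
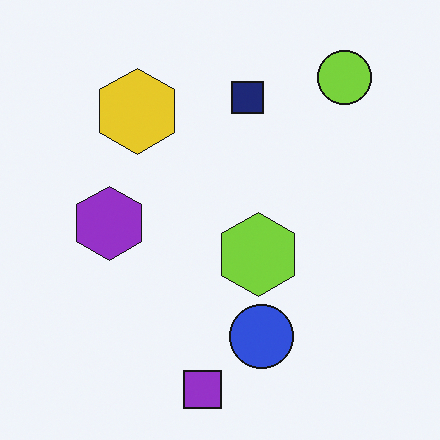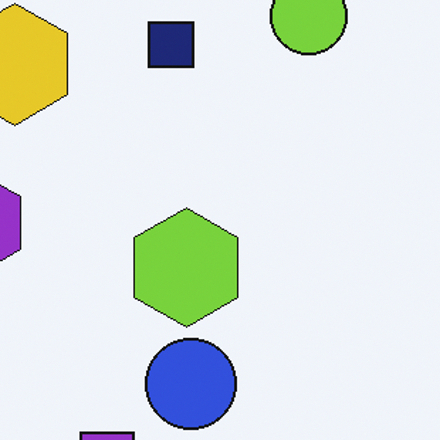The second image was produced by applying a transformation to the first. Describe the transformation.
The image was cropped slightly and scaled back up.

The visible shapes are larger and the field of view is narrower; shapes near the original edges may be partly or wholly outside the frame — a crop-and-rescale.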